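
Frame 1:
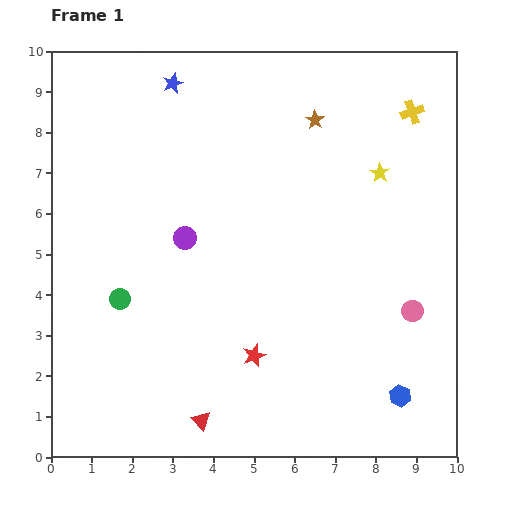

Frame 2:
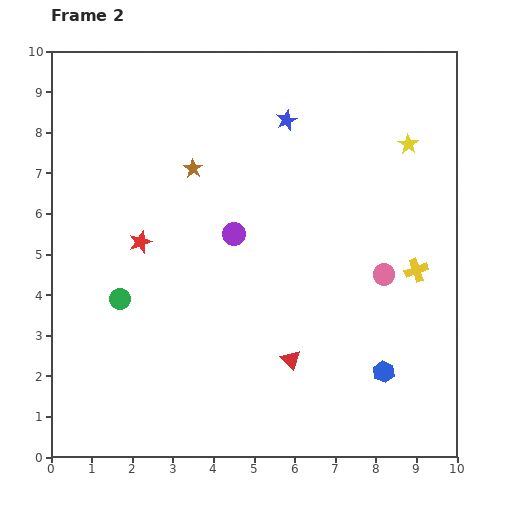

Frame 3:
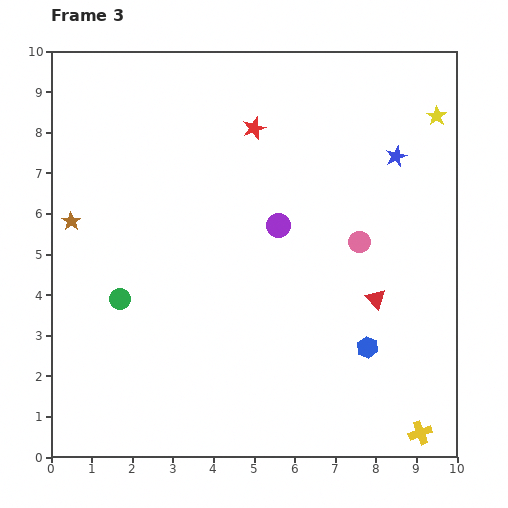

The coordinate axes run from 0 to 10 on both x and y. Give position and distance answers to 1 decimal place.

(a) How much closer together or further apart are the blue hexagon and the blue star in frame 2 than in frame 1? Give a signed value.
-2.9

Distance in frame 1: 9.5. Distance in frame 2: 6.6.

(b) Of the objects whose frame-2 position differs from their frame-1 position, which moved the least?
the blue hexagon

(moved 0.7)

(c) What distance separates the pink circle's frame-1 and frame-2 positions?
1.1

The pink circle moved from (8.9, 3.6) to (8.2, 4.5), a distance of √(0.7² + 0.9²) ≈ 1.1.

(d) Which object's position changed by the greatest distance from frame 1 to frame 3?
the yellow cross

(moved 7.9; next 6.5)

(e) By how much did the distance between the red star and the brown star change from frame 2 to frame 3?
+2.9

Distance in frame 2: 2.2. Distance in frame 3: 5.1.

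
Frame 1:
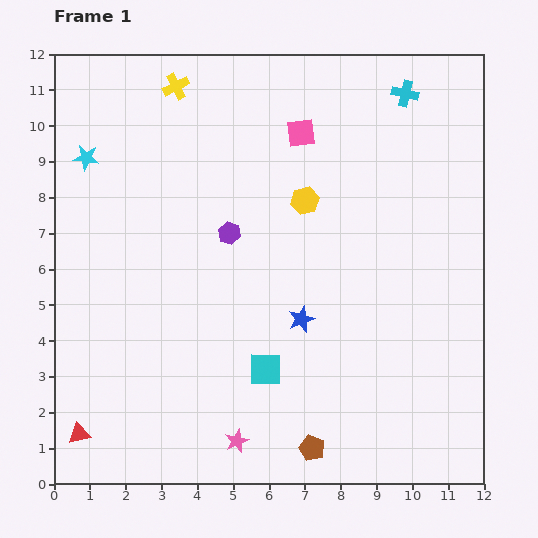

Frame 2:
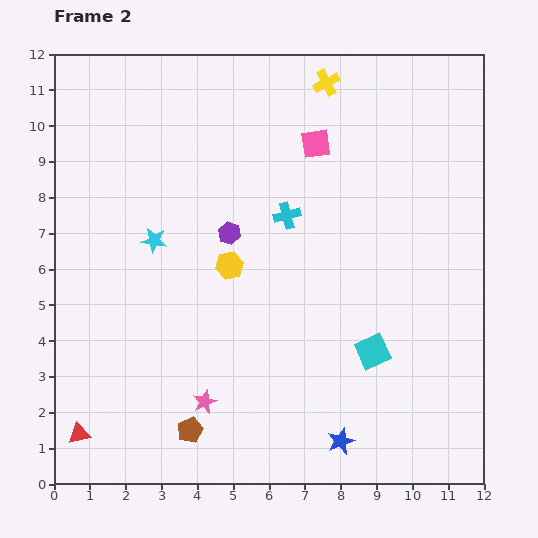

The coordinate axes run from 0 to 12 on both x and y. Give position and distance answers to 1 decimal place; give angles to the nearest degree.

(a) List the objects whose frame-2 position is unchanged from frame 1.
the purple hexagon, the red triangle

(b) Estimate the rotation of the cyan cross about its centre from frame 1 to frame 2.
28° counter-clockwise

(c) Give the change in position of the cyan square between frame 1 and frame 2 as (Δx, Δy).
(3.0, 0.5)

The cyan square was at (5.9, 3.2) in frame 1 and (8.9, 3.7) in frame 2.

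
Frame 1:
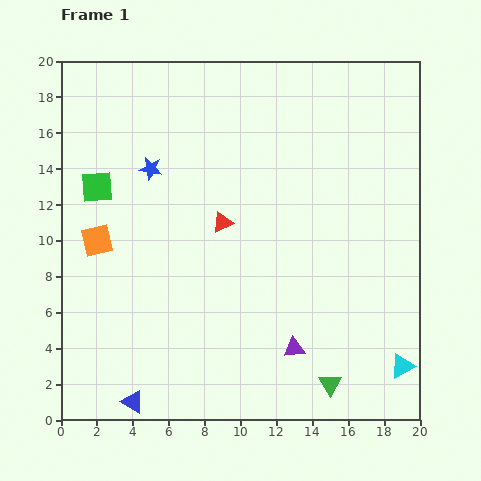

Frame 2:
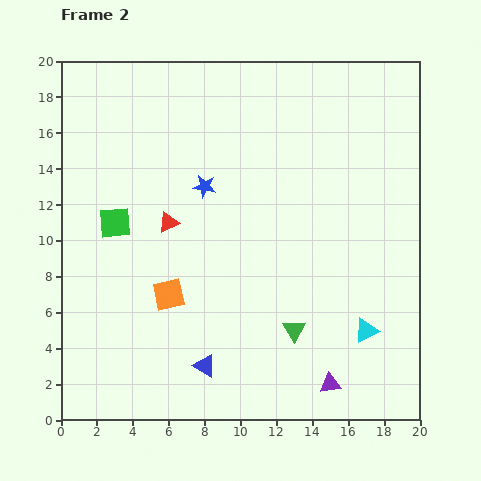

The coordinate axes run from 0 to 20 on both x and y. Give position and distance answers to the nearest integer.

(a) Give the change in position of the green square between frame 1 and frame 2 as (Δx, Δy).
(1, -2)

The green square was at (2, 13) in frame 1 and (3, 11) in frame 2.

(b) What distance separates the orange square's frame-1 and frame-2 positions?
5

The orange square moved from (2, 10) to (6, 7), a distance of √(4² + 3²) ≈ 5.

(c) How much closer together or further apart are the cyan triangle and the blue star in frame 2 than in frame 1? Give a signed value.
-6

Distance in frame 1: 18. Distance in frame 2: 12.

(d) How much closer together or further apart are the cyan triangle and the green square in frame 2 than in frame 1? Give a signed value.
-5

Distance in frame 1: 20. Distance in frame 2: 15.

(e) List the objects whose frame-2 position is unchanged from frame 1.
none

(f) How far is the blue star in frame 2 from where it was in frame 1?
3

The blue star moved from (5, 14) to (8, 13), a distance of √(3² + 1²) ≈ 3.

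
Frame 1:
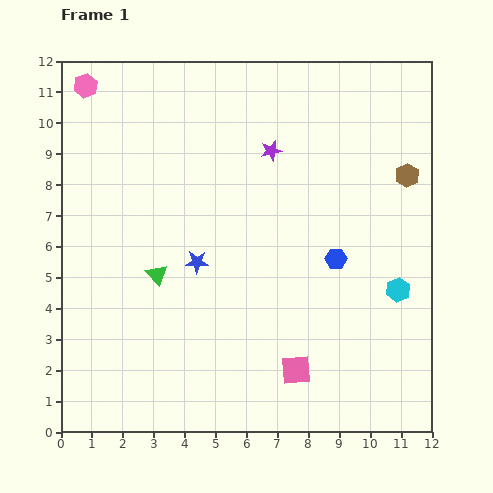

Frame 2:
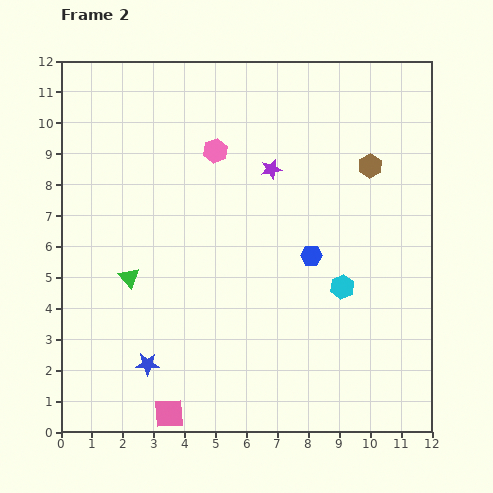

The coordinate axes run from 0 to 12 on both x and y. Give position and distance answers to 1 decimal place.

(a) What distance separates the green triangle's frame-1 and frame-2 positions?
0.9

The green triangle moved from (3.1, 5.1) to (2.2, 5.0), a distance of √(0.9² + 0.1²) ≈ 0.9.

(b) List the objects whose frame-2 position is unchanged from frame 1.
none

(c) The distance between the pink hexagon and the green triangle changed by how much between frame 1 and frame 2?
-1.5

Distance in frame 1: 6.5. Distance in frame 2: 5.0.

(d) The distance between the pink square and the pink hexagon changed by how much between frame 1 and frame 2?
-2.8

Distance in frame 1: 11.4. Distance in frame 2: 8.6.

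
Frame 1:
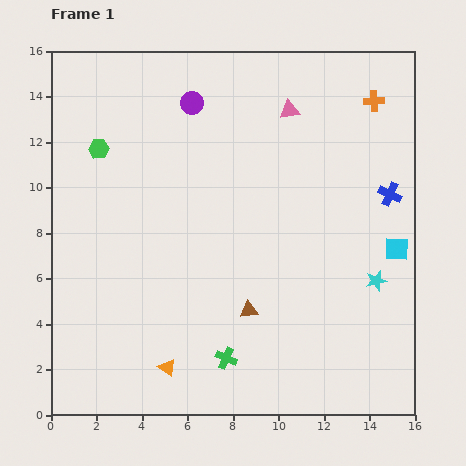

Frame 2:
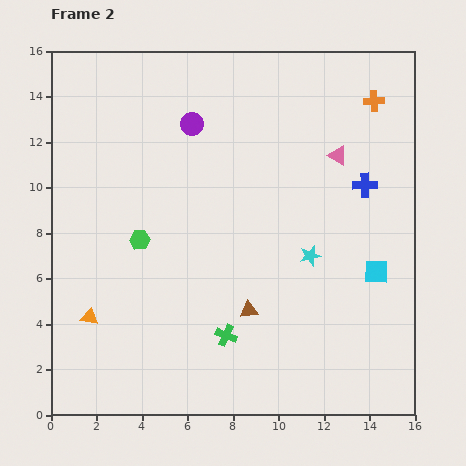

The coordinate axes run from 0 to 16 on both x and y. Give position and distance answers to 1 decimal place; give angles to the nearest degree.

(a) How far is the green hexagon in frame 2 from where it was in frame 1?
4.4

The green hexagon moved from (2.1, 11.7) to (3.9, 7.7), a distance of √(1.8² + 4.0²) ≈ 4.4.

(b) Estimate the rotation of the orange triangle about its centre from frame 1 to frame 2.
25° counter-clockwise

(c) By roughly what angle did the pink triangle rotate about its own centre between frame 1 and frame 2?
39° clockwise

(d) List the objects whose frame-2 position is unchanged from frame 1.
the orange cross, the brown triangle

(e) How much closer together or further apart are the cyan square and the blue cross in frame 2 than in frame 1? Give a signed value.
+1.4

Distance in frame 1: 2.4. Distance in frame 2: 3.8.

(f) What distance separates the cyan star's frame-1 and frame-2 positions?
3.1

The cyan star moved from (14.3, 5.9) to (11.4, 7.0), a distance of √(2.9² + 1.1²) ≈ 3.1.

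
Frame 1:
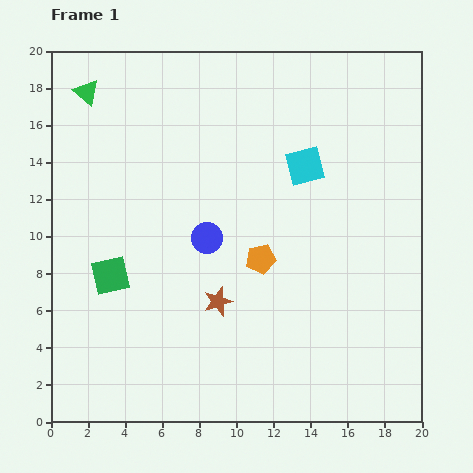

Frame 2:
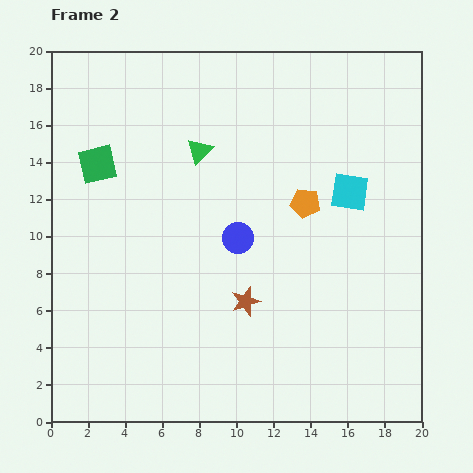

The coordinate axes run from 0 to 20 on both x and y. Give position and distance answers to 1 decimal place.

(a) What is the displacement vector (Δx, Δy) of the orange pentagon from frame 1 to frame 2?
(2.4, 3.0)

The orange pentagon was at (11.3, 8.8) in frame 1 and (13.7, 11.8) in frame 2.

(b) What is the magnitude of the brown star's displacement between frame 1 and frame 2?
1.5

The brown star moved from (9.0, 6.5) to (10.5, 6.5), a distance of √(1.5² + 0.0²) ≈ 1.5.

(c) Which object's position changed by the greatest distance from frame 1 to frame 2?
the green triangle

(moved 6.9; next 6.0)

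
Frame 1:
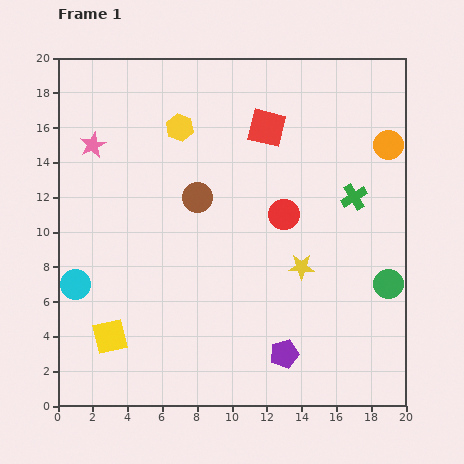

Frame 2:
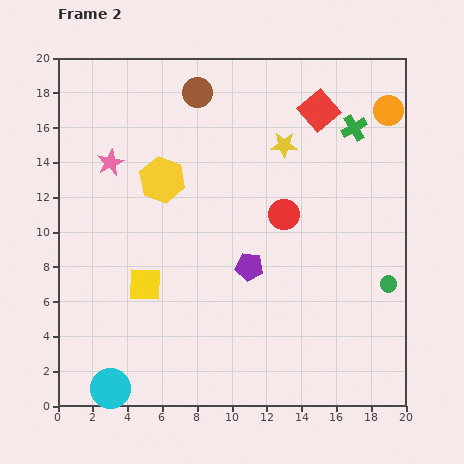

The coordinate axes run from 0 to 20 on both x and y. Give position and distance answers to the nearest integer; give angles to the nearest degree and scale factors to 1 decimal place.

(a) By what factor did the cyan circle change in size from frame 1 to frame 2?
1.3×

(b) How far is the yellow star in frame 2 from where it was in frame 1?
7

The yellow star moved from (14, 8) to (13, 15), a distance of √(1² + 7²) ≈ 7.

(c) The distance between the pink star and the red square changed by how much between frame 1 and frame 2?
+2

Distance in frame 1: 10. Distance in frame 2: 12.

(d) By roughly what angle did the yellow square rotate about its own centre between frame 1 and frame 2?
15° clockwise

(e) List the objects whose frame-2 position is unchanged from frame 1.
the red circle, the green circle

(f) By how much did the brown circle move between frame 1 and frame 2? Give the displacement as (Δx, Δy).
(0, 6)

The brown circle was at (8, 12) in frame 1 and (8, 18) in frame 2.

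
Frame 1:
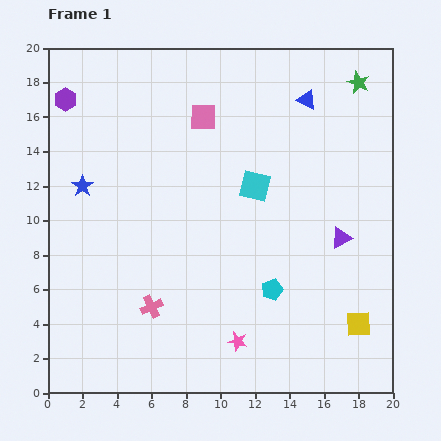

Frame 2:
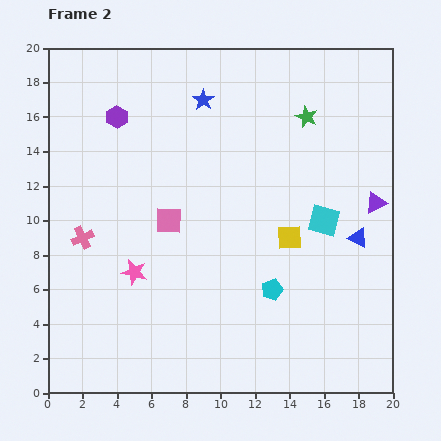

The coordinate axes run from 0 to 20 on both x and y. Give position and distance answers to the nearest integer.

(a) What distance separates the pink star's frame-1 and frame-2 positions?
7

The pink star moved from (11, 3) to (5, 7), a distance of √(6² + 4²) ≈ 7.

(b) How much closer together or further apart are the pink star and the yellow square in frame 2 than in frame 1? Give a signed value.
+2

Distance in frame 1: 7. Distance in frame 2: 9.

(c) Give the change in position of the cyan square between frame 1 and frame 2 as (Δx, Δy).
(4, -2)

The cyan square was at (12, 12) in frame 1 and (16, 10) in frame 2.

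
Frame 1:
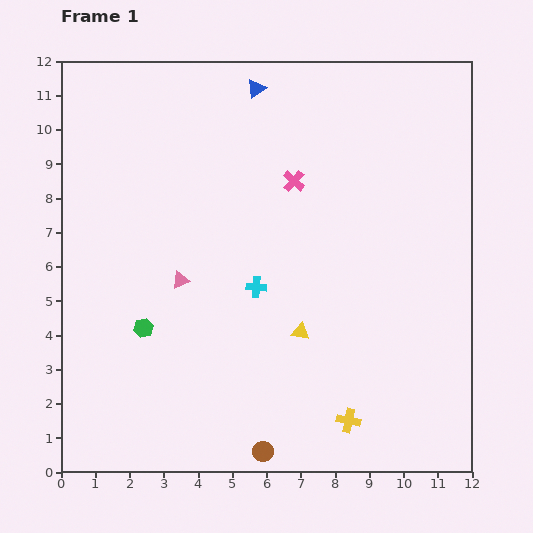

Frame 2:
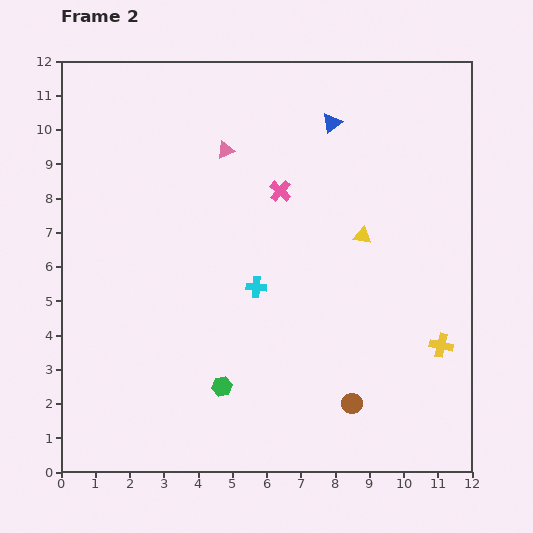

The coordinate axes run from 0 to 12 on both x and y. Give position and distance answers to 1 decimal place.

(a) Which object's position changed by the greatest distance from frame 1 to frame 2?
the pink triangle

(moved 4.0; next 3.5)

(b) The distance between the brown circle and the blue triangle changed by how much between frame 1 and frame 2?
-2.4

Distance in frame 1: 10.6. Distance in frame 2: 8.2.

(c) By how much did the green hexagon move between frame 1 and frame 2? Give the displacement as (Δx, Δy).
(2.3, -1.7)

The green hexagon was at (2.4, 4.2) in frame 1 and (4.7, 2.5) in frame 2.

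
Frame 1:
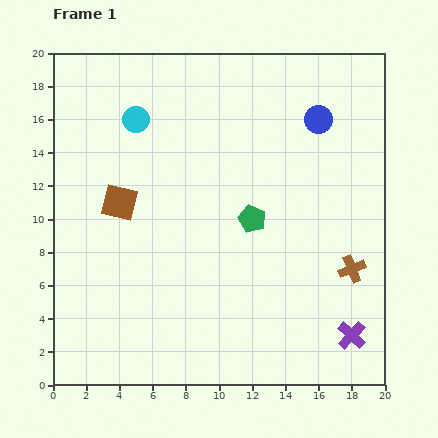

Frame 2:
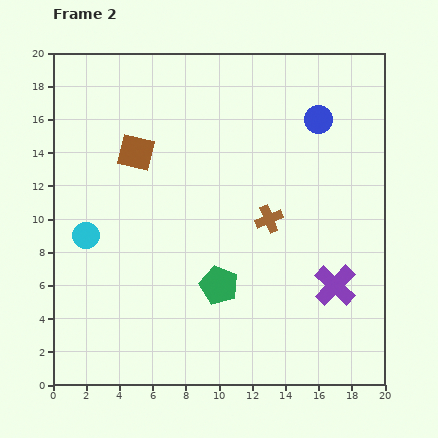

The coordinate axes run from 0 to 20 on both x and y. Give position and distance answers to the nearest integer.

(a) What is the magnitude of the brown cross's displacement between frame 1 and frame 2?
6

The brown cross moved from (18, 7) to (13, 10), a distance of √(5² + 3²) ≈ 6.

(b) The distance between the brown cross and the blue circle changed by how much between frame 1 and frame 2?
-2

Distance in frame 1: 9. Distance in frame 2: 7.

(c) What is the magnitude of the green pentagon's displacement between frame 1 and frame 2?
4

The green pentagon moved from (12, 10) to (10, 6), a distance of √(2² + 4²) ≈ 4.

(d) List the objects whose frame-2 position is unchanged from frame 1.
the blue circle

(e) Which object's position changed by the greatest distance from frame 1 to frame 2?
the cyan circle

(moved 8; next 6)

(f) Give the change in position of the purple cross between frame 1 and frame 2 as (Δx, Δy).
(-1, 3)

The purple cross was at (18, 3) in frame 1 and (17, 6) in frame 2.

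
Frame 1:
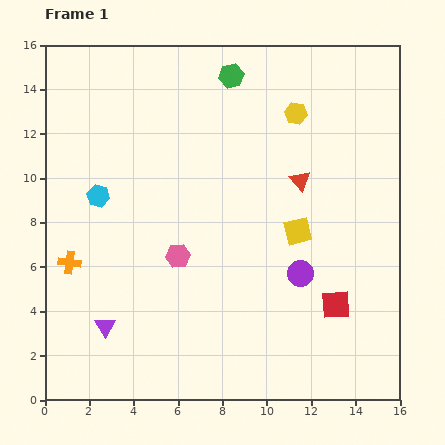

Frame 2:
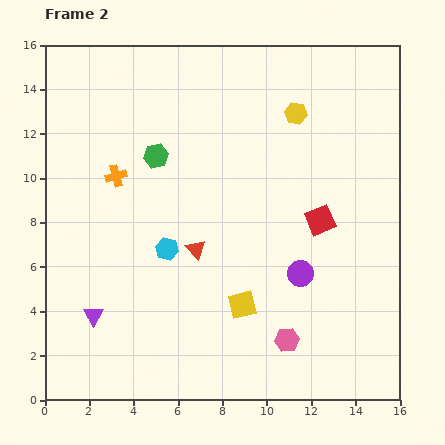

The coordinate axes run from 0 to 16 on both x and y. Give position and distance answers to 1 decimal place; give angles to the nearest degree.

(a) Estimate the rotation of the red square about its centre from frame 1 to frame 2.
20° counter-clockwise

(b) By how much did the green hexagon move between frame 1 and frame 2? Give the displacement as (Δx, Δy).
(-3.4, -3.6)

The green hexagon was at (8.4, 14.6) in frame 1 and (5.0, 11.0) in frame 2.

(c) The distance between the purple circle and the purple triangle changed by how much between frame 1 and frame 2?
+0.4

Distance in frame 1: 9.1. Distance in frame 2: 9.5.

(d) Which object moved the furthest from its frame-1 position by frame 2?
the pink hexagon

(moved 6.2; next 5.6)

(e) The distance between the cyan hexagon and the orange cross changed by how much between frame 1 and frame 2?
+0.7

Distance in frame 1: 3.3. Distance in frame 2: 4.0.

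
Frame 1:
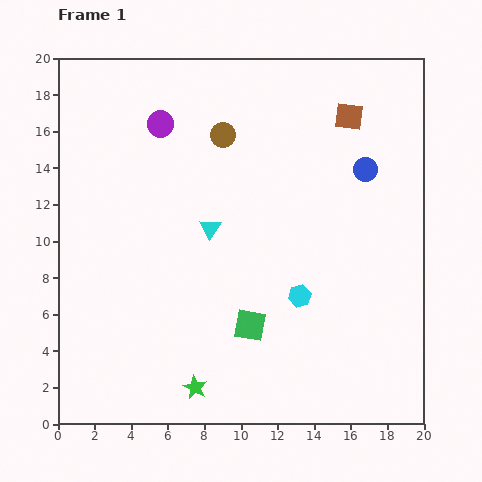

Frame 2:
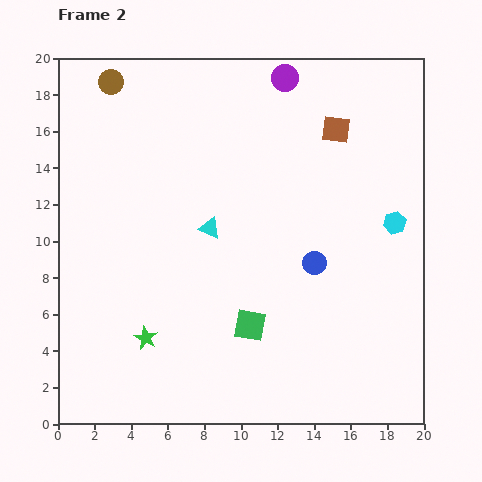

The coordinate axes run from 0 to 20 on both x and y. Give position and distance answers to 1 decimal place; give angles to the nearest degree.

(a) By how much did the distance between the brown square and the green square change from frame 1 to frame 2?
-0.9

Distance in frame 1: 12.6. Distance in frame 2: 11.7.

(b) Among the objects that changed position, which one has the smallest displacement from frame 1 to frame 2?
the brown square

(moved 1.0)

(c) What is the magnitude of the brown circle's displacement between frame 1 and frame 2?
6.8

The brown circle moved from (9.0, 15.8) to (2.9, 18.7), a distance of √(6.1² + 2.9²) ≈ 6.8.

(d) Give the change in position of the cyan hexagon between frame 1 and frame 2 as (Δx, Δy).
(5.2, 4.0)

The cyan hexagon was at (13.2, 7.0) in frame 1 and (18.4, 11.0) in frame 2.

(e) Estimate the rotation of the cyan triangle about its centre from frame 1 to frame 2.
41° counter-clockwise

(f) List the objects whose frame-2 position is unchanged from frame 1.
the cyan triangle, the green square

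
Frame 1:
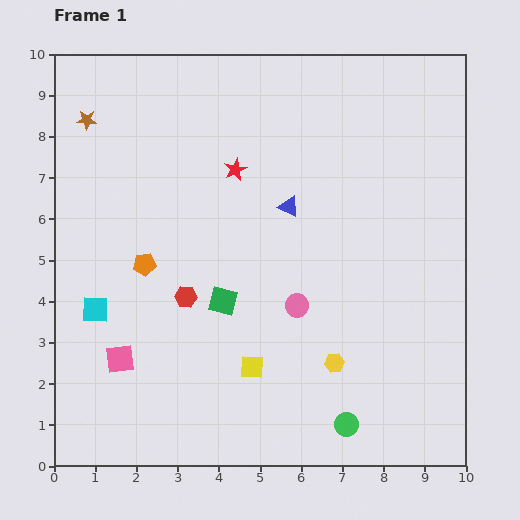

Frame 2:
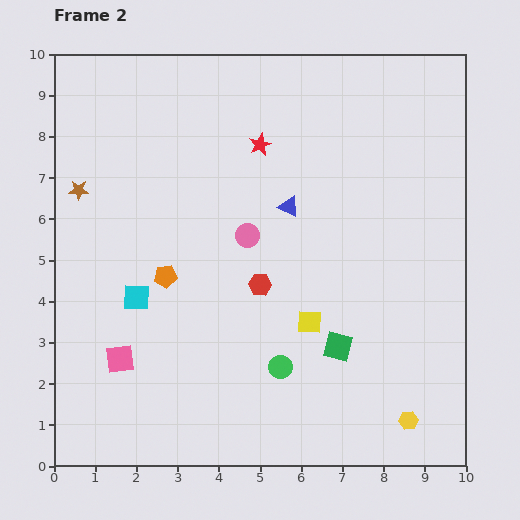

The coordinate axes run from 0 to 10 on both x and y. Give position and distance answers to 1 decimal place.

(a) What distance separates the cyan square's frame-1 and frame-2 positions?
1.0

The cyan square moved from (1.0, 3.8) to (2.0, 4.1), a distance of √(1.0² + 0.3²) ≈ 1.0.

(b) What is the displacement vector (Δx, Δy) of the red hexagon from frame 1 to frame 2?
(1.8, 0.3)

The red hexagon was at (3.2, 4.1) in frame 1 and (5.0, 4.4) in frame 2.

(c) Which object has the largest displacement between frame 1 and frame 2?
the green square

(moved 3.0; next 2.3)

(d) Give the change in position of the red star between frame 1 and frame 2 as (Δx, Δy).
(0.6, 0.6)

The red star was at (4.4, 7.2) in frame 1 and (5.0, 7.8) in frame 2.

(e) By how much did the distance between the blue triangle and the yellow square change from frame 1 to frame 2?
-1.2

Distance in frame 1: 4.0. Distance in frame 2: 2.8.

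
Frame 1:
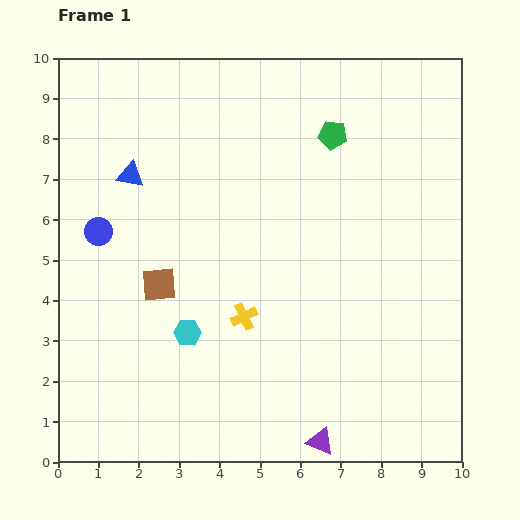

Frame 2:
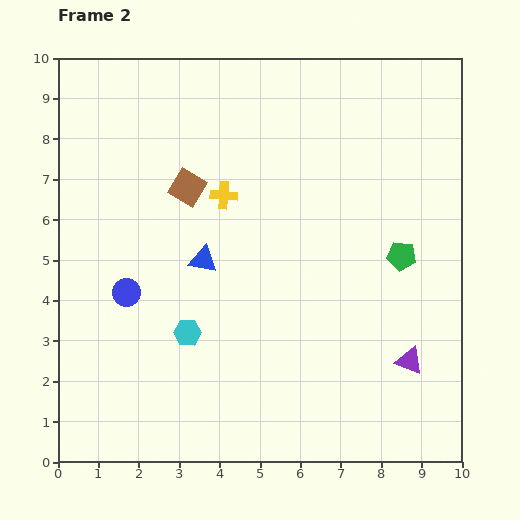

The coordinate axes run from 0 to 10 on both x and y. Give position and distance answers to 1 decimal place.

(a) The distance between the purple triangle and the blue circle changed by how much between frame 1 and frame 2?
-0.4

Distance in frame 1: 7.6. Distance in frame 2: 7.2.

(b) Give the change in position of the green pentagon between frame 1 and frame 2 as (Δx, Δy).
(1.7, -3.0)

The green pentagon was at (6.8, 8.1) in frame 1 and (8.5, 5.1) in frame 2.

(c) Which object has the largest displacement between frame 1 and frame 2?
the green pentagon

(moved 3.4; next 3.0)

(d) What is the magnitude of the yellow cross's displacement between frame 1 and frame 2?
3.0

The yellow cross moved from (4.6, 3.6) to (4.1, 6.6), a distance of √(0.5² + 3.0²) ≈ 3.0.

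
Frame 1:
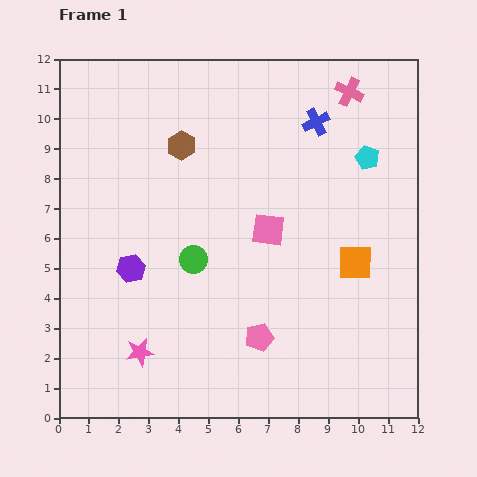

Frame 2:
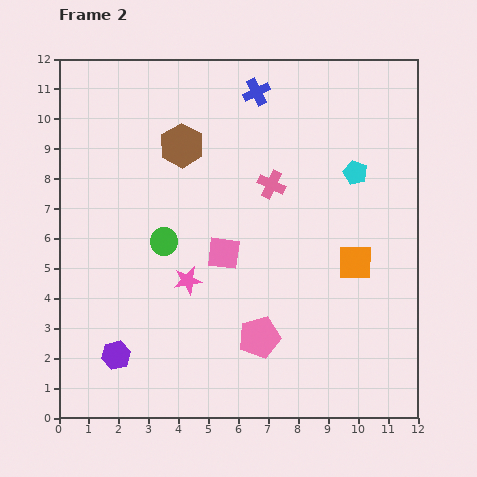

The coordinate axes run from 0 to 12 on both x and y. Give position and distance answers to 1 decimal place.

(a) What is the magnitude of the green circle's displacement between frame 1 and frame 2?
1.2

The green circle moved from (4.5, 5.3) to (3.5, 5.9), a distance of √(1.0² + 0.6²) ≈ 1.2.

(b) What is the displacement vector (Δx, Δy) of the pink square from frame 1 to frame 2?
(-1.5, -0.8)

The pink square was at (7.0, 6.3) in frame 1 and (5.5, 5.5) in frame 2.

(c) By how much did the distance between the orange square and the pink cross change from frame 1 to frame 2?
-1.9

Distance in frame 1: 5.7. Distance in frame 2: 3.8.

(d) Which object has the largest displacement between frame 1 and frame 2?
the pink cross

(moved 4.0; next 2.9)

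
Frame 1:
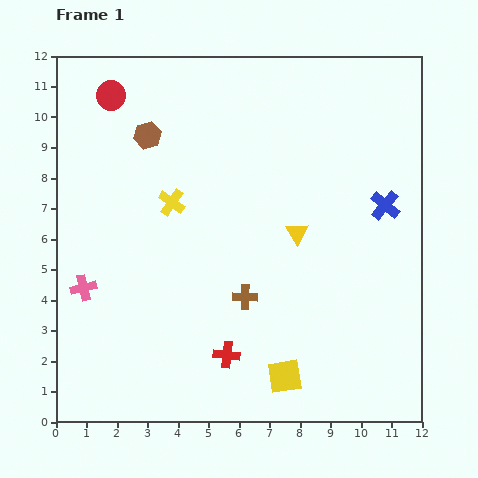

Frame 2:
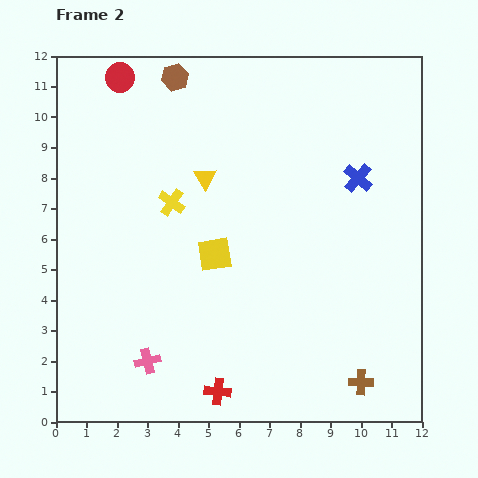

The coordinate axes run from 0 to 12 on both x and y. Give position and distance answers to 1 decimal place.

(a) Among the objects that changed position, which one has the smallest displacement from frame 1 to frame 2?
the red circle

(moved 0.7)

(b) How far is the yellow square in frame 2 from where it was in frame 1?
4.6

The yellow square moved from (7.5, 1.5) to (5.2, 5.5), a distance of √(2.3² + 4.0²) ≈ 4.6.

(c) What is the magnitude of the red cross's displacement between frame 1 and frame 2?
1.2

The red cross moved from (5.6, 2.2) to (5.3, 1.0), a distance of √(0.3² + 1.2²) ≈ 1.2.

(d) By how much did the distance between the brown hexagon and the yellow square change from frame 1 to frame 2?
-3.2

Distance in frame 1: 9.1. Distance in frame 2: 5.9.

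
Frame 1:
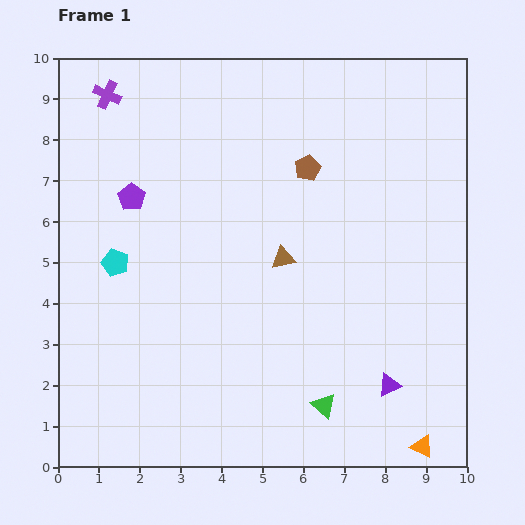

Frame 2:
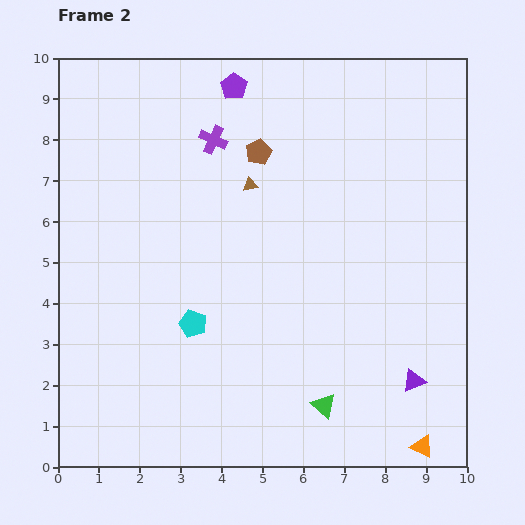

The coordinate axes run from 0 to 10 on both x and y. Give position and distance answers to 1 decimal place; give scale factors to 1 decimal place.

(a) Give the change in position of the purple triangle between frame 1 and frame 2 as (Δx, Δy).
(0.6, 0.1)

The purple triangle was at (8.1, 2.0) in frame 1 and (8.7, 2.1) in frame 2.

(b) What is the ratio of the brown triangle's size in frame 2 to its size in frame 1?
0.6×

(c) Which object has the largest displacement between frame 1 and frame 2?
the purple pentagon

(moved 3.7; next 2.8)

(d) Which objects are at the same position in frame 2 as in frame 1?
the green triangle, the orange triangle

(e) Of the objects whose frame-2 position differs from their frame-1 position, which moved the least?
the purple triangle

(moved 0.6)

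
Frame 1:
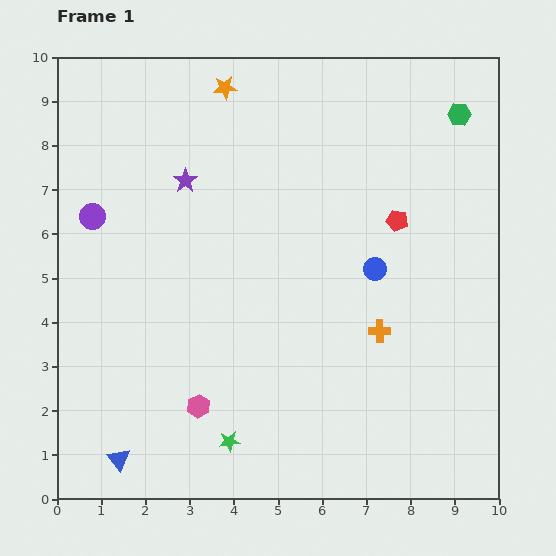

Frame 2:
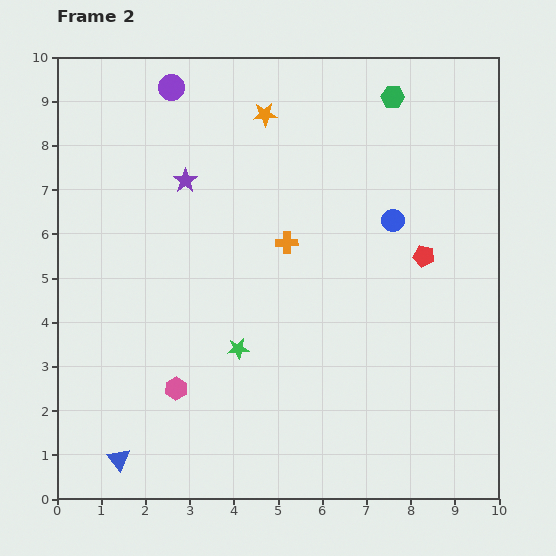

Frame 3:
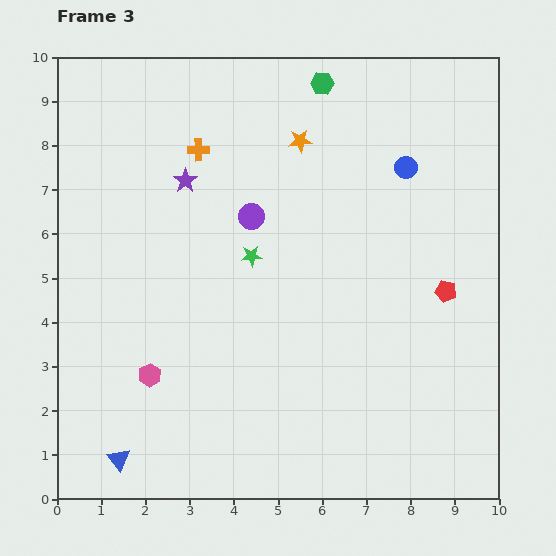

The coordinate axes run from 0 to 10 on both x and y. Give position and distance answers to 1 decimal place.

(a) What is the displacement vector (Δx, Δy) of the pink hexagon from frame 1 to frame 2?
(-0.5, 0.4)

The pink hexagon was at (3.2, 2.1) in frame 1 and (2.7, 2.5) in frame 2.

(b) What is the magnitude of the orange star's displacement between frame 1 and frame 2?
1.1

The orange star moved from (3.8, 9.3) to (4.7, 8.7), a distance of √(0.9² + 0.6²) ≈ 1.1.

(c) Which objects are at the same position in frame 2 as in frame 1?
the blue triangle, the purple star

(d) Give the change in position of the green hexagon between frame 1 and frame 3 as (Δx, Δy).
(-3.1, 0.7)

The green hexagon was at (9.1, 8.7) in frame 1 and (6.0, 9.4) in frame 3.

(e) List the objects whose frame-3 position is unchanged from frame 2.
the blue triangle, the purple star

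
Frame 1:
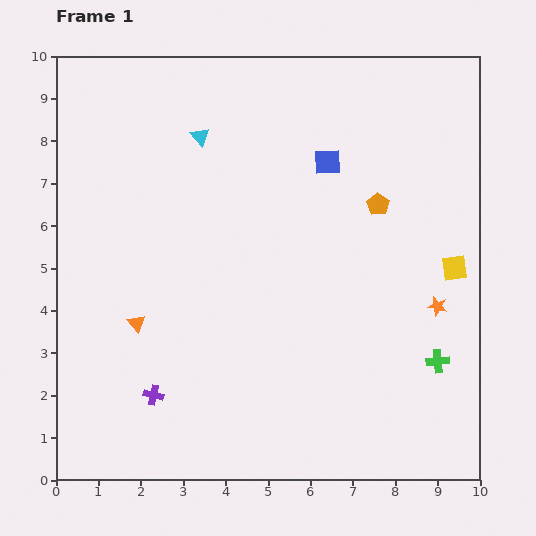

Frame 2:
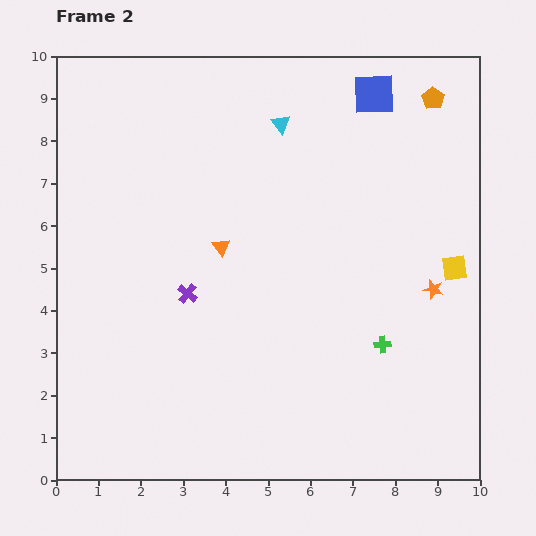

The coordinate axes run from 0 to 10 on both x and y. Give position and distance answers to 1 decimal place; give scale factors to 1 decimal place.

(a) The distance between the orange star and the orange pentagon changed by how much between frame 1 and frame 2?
+1.7

Distance in frame 1: 2.8. Distance in frame 2: 4.5.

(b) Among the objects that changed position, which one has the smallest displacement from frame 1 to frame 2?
the orange star

(moved 0.4)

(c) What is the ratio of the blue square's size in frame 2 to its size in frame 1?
1.6×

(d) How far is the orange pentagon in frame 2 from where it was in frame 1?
2.8

The orange pentagon moved from (7.6, 6.5) to (8.9, 9.0), a distance of √(1.3² + 2.5²) ≈ 2.8.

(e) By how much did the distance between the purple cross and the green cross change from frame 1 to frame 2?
-1.9

Distance in frame 1: 6.7. Distance in frame 2: 4.8.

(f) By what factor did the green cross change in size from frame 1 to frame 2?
0.7×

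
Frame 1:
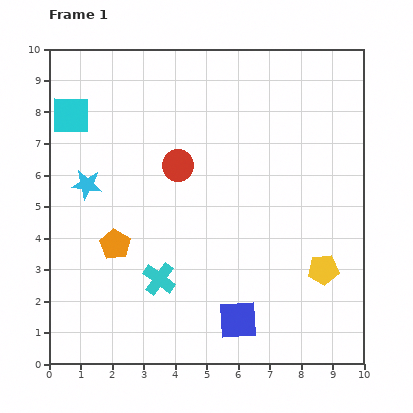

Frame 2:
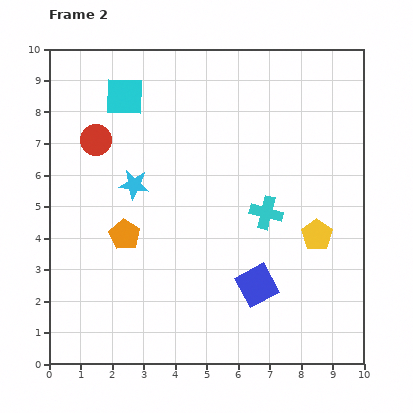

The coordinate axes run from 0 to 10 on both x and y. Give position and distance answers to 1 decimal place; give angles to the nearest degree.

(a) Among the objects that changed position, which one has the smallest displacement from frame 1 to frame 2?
the orange pentagon

(moved 0.4)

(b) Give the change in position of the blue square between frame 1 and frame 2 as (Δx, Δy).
(0.6, 1.1)

The blue square was at (6.0, 1.4) in frame 1 and (6.6, 2.5) in frame 2.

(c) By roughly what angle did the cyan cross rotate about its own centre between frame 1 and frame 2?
22° counter-clockwise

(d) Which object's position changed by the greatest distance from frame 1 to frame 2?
the cyan cross

(moved 4.0; next 2.7)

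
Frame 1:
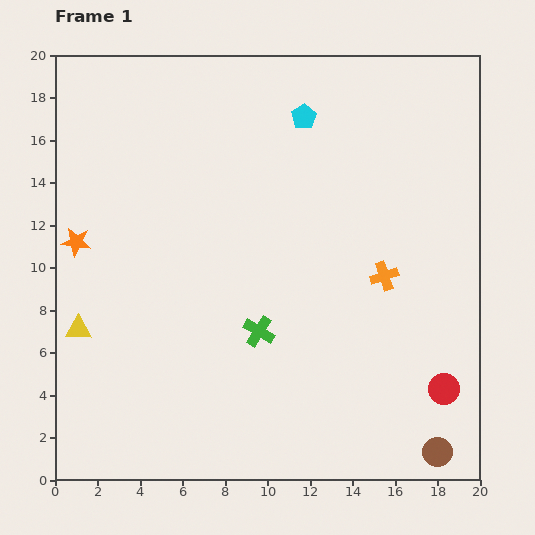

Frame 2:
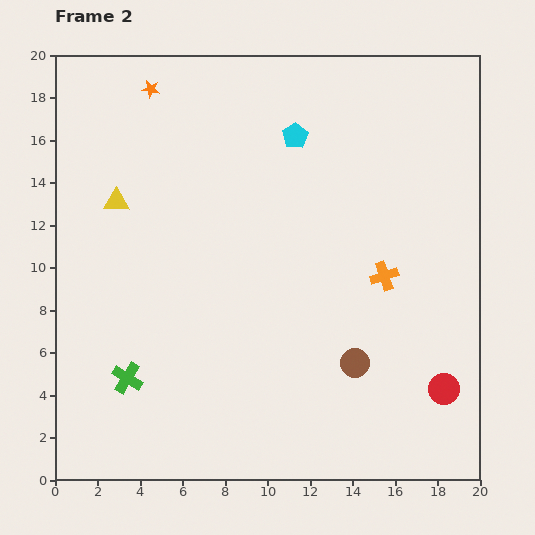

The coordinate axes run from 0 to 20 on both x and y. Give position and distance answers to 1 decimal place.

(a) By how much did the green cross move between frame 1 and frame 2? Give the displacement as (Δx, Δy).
(-6.2, -2.2)

The green cross was at (9.6, 7.0) in frame 1 and (3.4, 4.8) in frame 2.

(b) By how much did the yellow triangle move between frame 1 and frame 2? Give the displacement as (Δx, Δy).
(1.8, 6.0)

The yellow triangle was at (1.1, 7.1) in frame 1 and (2.9, 13.1) in frame 2.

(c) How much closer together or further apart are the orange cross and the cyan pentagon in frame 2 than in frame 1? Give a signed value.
-0.6

Distance in frame 1: 8.4. Distance in frame 2: 7.8.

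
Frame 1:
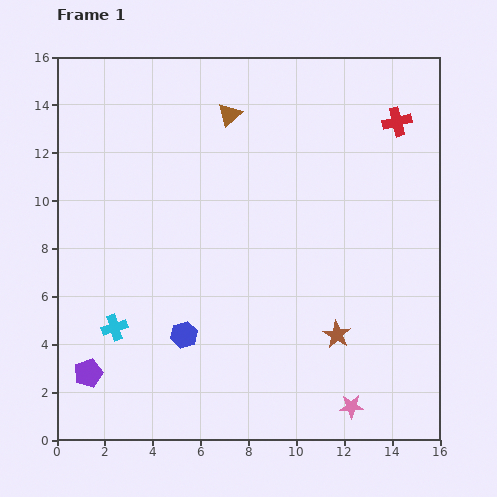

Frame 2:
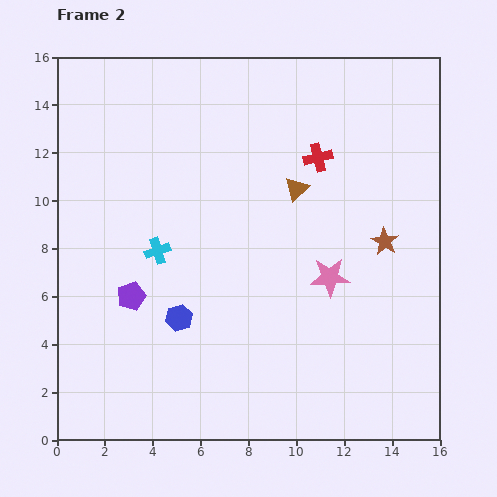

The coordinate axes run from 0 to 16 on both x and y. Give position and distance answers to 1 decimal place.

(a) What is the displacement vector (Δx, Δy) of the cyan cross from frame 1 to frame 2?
(1.8, 3.2)

The cyan cross was at (2.4, 4.7) in frame 1 and (4.2, 7.9) in frame 2.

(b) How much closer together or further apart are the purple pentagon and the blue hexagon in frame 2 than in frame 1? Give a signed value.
-2.1

Distance in frame 1: 4.3. Distance in frame 2: 2.2.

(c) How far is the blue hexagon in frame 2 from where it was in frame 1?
0.7

The blue hexagon moved from (5.3, 4.4) to (5.1, 5.1), a distance of √(0.2² + 0.7²) ≈ 0.7.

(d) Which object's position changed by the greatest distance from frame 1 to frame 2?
the pink star

(moved 5.5; next 4.4)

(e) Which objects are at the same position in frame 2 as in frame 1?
none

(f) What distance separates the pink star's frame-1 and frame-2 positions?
5.5

The pink star moved from (12.3, 1.4) to (11.4, 6.8), a distance of √(0.9² + 5.4²) ≈ 5.5.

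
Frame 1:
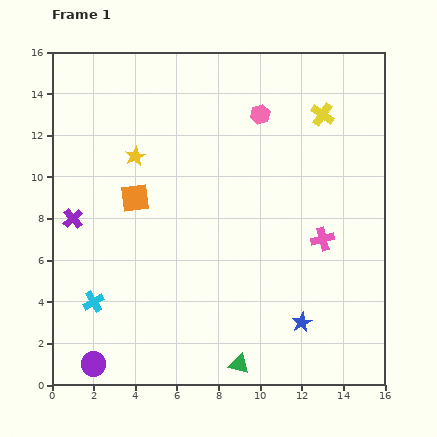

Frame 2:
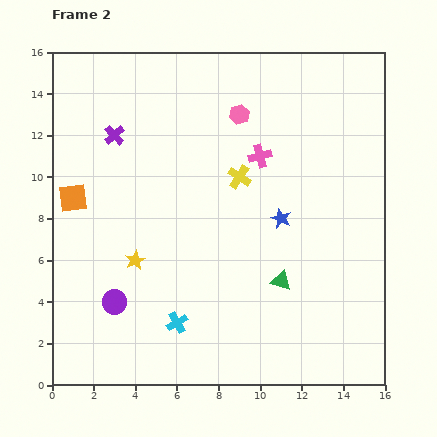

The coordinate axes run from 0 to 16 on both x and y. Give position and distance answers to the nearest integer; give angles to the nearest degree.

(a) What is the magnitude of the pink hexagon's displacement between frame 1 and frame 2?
1

The pink hexagon moved from (10, 13) to (9, 13), a distance of √(1² + 0²) ≈ 1.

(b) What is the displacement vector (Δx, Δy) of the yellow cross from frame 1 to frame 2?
(-4, -3)

The yellow cross was at (13, 13) in frame 1 and (9, 10) in frame 2.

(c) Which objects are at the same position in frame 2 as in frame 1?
none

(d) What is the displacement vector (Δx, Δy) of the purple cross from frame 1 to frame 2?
(2, 4)

The purple cross was at (1, 8) in frame 1 and (3, 12) in frame 2.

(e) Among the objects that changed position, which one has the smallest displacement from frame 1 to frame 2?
the pink hexagon

(moved 1)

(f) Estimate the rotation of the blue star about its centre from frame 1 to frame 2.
20° counter-clockwise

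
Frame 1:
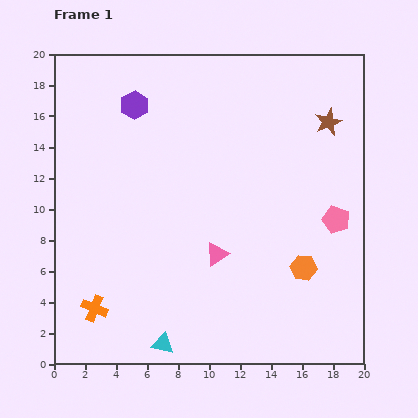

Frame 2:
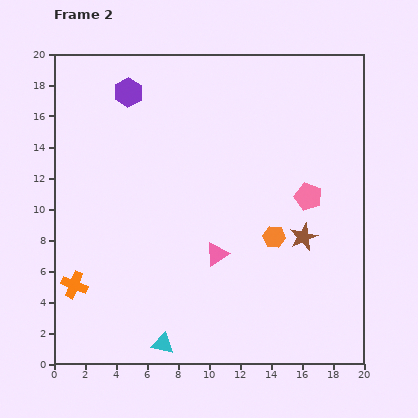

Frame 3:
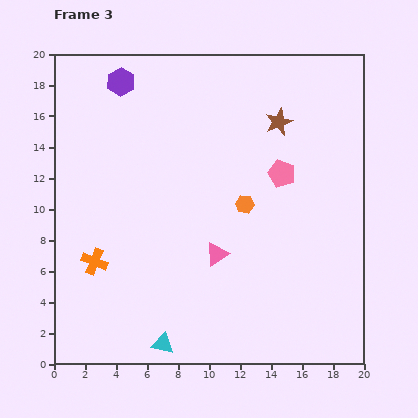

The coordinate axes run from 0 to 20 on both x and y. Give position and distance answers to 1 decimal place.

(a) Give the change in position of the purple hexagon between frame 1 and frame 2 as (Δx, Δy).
(-0.4, 0.8)

The purple hexagon was at (5.2, 16.7) in frame 1 and (4.8, 17.5) in frame 2.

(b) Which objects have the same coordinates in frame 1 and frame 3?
the pink triangle, the cyan triangle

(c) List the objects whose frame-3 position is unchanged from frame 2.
the pink triangle, the cyan triangle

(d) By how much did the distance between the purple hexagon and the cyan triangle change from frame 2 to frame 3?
+0.8

Distance in frame 2: 16.3. Distance in frame 3: 17.1.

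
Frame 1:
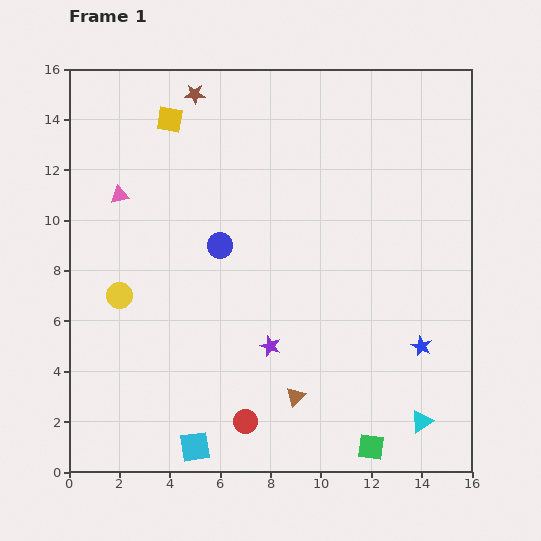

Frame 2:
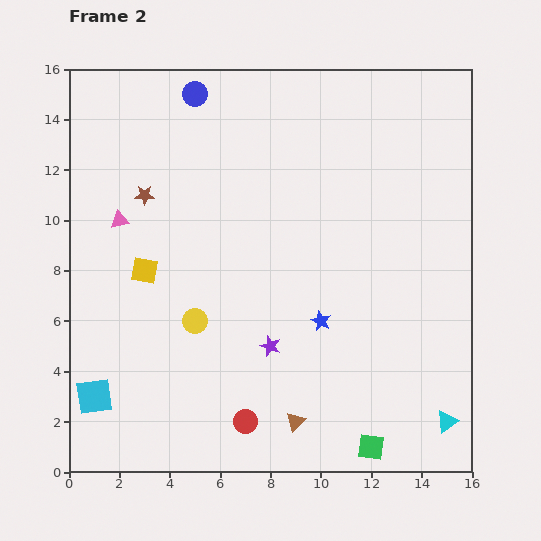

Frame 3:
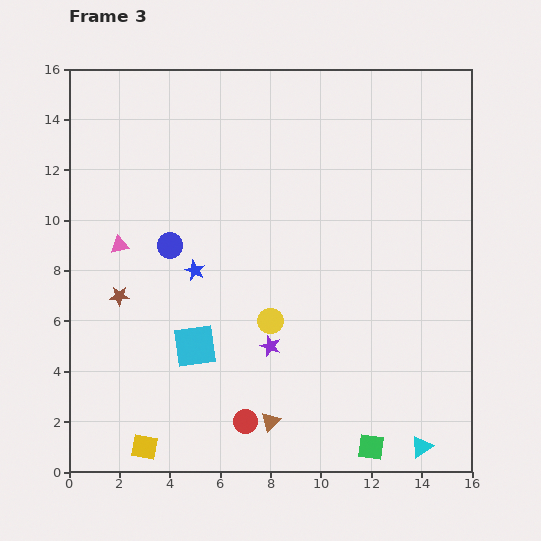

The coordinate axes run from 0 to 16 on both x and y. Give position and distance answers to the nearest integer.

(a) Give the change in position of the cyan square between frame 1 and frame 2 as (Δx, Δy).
(-4, 2)

The cyan square was at (5, 1) in frame 1 and (1, 3) in frame 2.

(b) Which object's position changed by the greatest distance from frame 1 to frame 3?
the yellow square

(moved 13; next 9)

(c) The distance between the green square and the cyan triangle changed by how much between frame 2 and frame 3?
-1

Distance in frame 2: 3. Distance in frame 3: 2.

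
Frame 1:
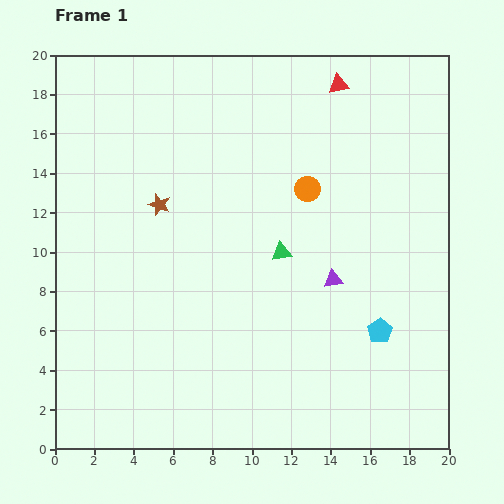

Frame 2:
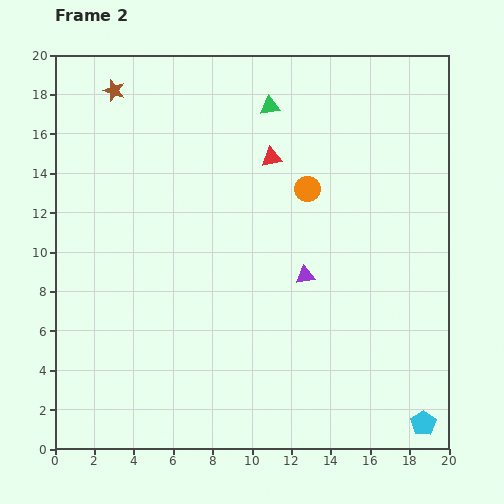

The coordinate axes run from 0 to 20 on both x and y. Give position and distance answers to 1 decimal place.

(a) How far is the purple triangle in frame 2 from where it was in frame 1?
1.4

The purple triangle moved from (14.1, 8.6) to (12.7, 8.8), a distance of √(1.4² + 0.2²) ≈ 1.4.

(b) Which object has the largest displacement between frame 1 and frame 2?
the green triangle

(moved 7.4; next 6.2)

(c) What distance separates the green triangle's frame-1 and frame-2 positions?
7.4

The green triangle moved from (11.5, 10.0) to (10.9, 17.4), a distance of √(0.6² + 7.4²) ≈ 7.4.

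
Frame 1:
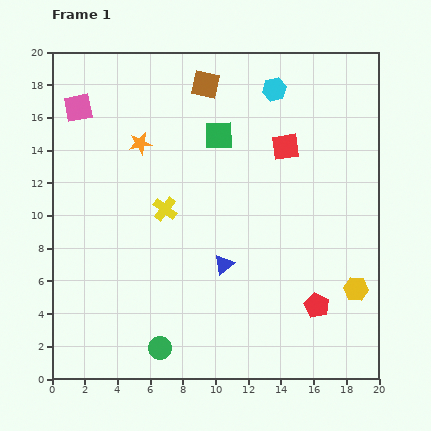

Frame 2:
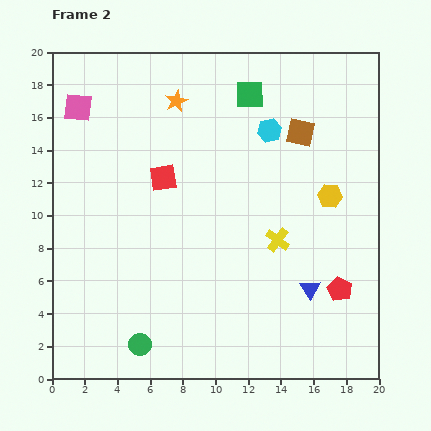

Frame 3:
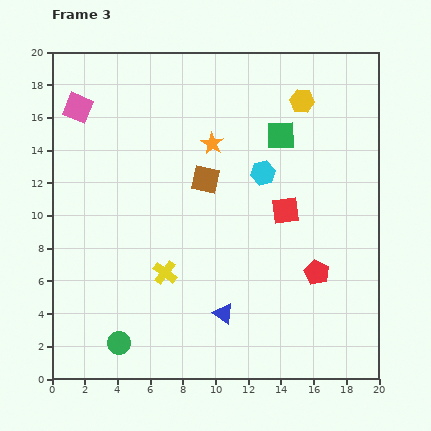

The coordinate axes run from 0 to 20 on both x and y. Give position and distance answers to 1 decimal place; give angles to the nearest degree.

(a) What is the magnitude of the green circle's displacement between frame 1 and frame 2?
1.2

The green circle moved from (6.6, 1.9) to (5.4, 2.1), a distance of √(1.2² + 0.2²) ≈ 1.2.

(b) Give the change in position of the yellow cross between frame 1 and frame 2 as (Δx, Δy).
(6.9, -1.9)

The yellow cross was at (6.9, 10.4) in frame 1 and (13.8, 8.5) in frame 2.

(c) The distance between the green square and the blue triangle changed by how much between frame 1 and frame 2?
+4.6

Distance in frame 1: 7.9. Distance in frame 2: 12.5.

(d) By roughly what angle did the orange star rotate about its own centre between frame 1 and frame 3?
30° counter-clockwise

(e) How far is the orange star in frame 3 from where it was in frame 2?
3.4

The orange star moved from (7.6, 17.0) to (9.8, 14.4), a distance of √(2.2² + 2.6²) ≈ 3.4.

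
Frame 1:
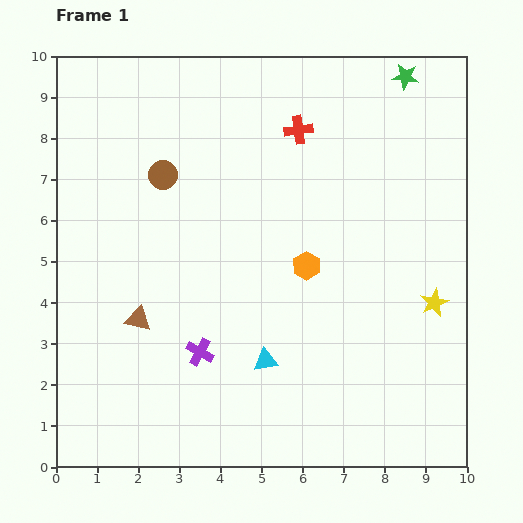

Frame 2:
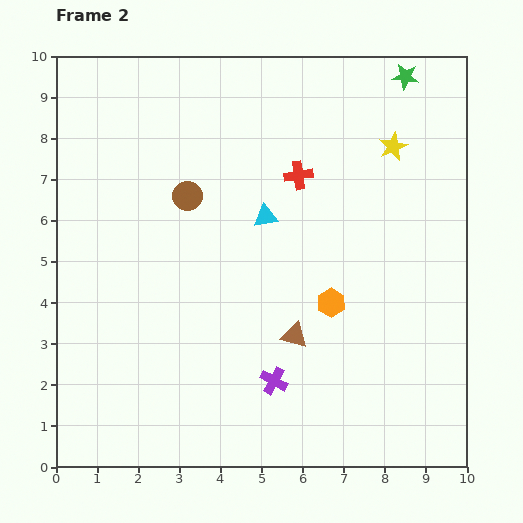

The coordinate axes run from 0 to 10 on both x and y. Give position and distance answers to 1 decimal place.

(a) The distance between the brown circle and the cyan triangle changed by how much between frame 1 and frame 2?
-3.1

Distance in frame 1: 5.1. Distance in frame 2: 2.0.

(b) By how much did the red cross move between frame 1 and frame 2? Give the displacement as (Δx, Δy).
(0.0, -1.1)

The red cross was at (5.9, 8.2) in frame 1 and (5.9, 7.1) in frame 2.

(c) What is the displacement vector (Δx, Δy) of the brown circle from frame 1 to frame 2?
(0.6, -0.5)

The brown circle was at (2.6, 7.1) in frame 1 and (3.2, 6.6) in frame 2.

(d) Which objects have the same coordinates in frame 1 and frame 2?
the green star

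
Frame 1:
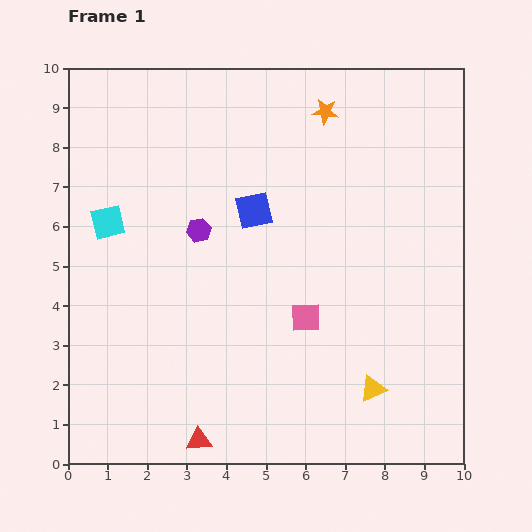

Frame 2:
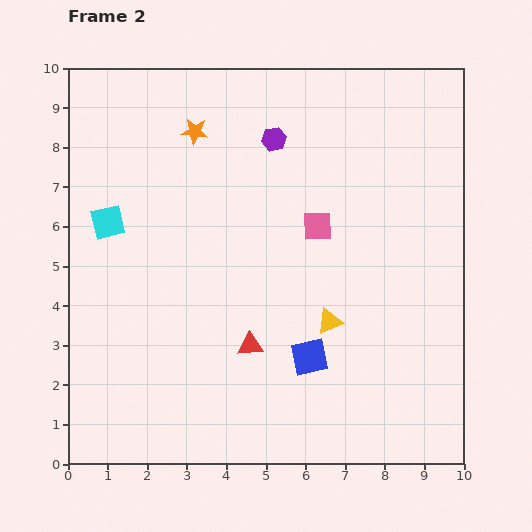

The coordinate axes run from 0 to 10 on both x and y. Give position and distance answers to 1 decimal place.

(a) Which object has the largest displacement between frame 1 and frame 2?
the blue square

(moved 4.0; next 3.3)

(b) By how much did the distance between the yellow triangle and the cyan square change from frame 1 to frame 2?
-1.8

Distance in frame 1: 7.9. Distance in frame 2: 6.1.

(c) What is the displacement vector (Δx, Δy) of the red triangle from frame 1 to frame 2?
(1.3, 2.4)

The red triangle was at (3.3, 0.6) in frame 1 and (4.6, 3.0) in frame 2.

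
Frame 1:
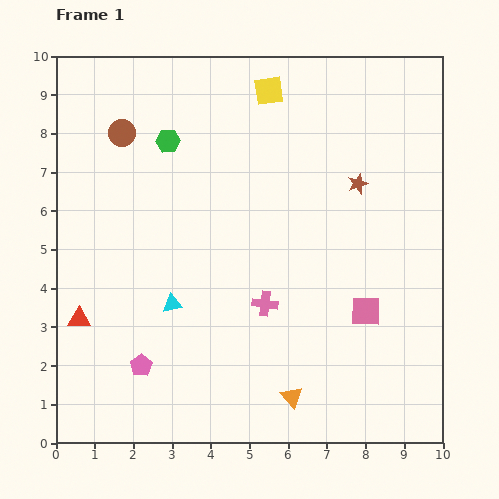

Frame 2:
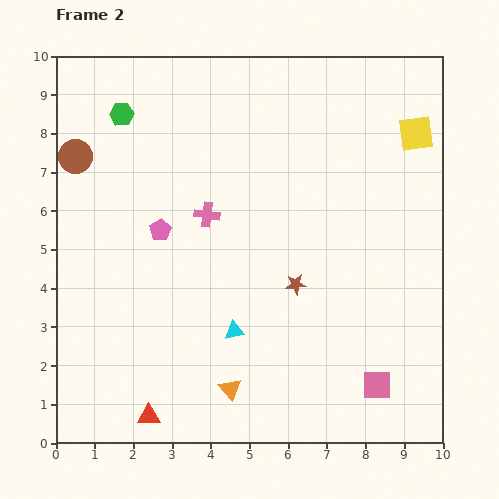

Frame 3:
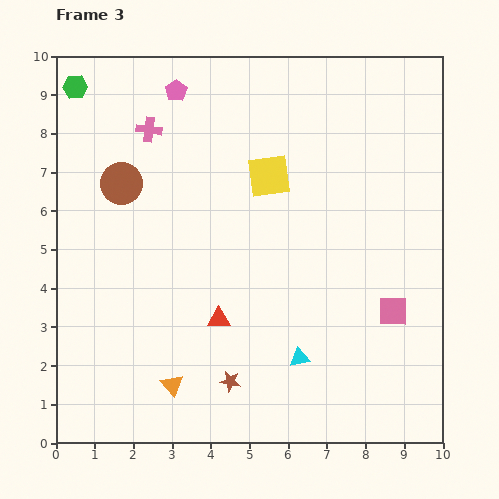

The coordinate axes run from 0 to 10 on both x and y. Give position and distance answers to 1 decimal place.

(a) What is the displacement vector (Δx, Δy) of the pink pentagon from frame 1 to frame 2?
(0.5, 3.5)

The pink pentagon was at (2.2, 2.0) in frame 1 and (2.7, 5.5) in frame 2.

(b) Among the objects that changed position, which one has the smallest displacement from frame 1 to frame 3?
the pink square

(moved 0.7)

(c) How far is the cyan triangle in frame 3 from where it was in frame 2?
1.8

The cyan triangle moved from (4.6, 2.9) to (6.3, 2.2), a distance of √(1.7² + 0.7²) ≈ 1.8.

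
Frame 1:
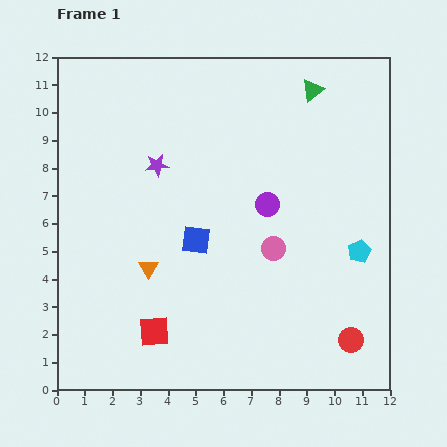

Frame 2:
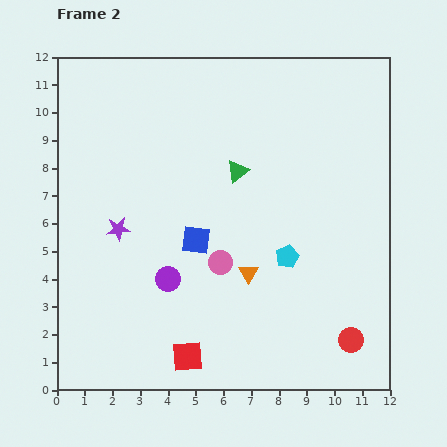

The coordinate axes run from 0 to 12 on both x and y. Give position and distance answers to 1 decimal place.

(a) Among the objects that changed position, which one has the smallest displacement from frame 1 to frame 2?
the red square

(moved 1.5)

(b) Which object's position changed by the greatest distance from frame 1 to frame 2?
the purple circle

(moved 4.5; next 4.0)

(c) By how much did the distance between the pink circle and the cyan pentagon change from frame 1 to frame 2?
-0.7

Distance in frame 1: 3.1. Distance in frame 2: 2.4.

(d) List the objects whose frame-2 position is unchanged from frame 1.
the blue square, the red circle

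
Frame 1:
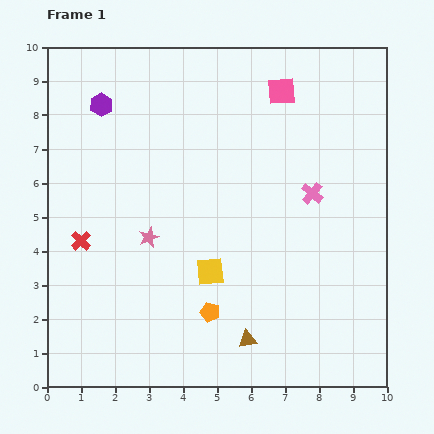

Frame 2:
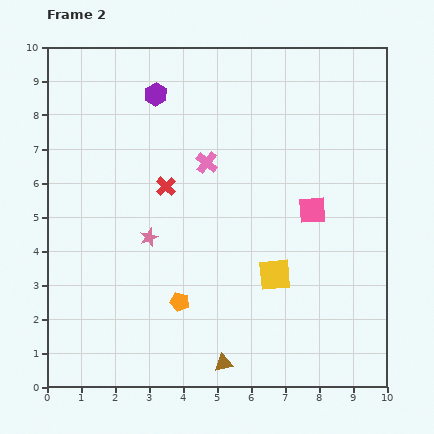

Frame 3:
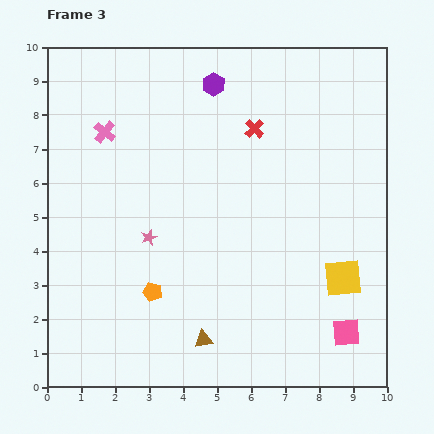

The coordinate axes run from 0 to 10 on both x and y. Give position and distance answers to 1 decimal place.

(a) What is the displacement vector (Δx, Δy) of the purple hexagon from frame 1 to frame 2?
(1.6, 0.3)

The purple hexagon was at (1.6, 8.3) in frame 1 and (3.2, 8.6) in frame 2.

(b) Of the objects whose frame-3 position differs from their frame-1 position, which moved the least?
the brown triangle

(moved 1.3)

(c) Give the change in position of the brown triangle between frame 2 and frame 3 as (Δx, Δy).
(-0.6, 0.7)

The brown triangle was at (5.2, 0.7) in frame 2 and (4.6, 1.4) in frame 3.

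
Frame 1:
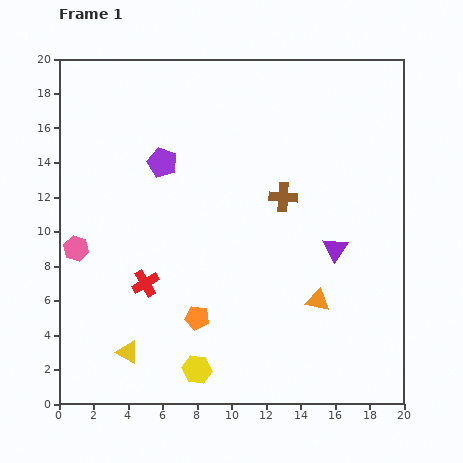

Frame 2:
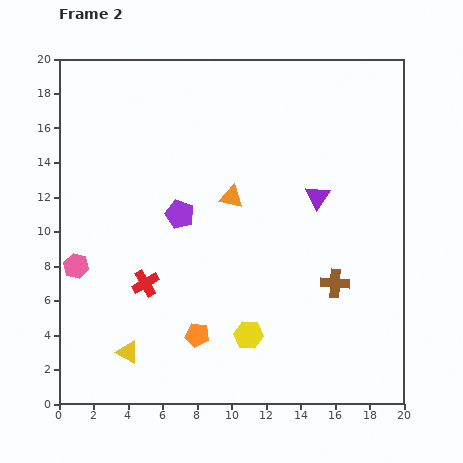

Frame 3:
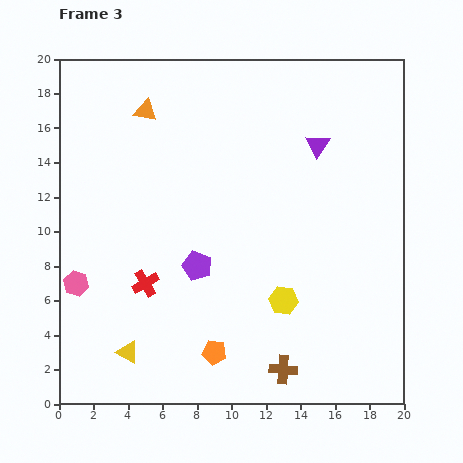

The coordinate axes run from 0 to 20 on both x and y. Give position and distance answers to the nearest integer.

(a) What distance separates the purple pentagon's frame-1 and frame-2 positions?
3

The purple pentagon moved from (6, 14) to (7, 11), a distance of √(1² + 3²) ≈ 3.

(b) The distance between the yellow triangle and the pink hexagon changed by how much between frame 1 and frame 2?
-1

Distance in frame 1: 7. Distance in frame 2: 6.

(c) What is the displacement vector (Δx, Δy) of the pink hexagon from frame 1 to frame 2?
(0, -1)

The pink hexagon was at (1, 9) in frame 1 and (1, 8) in frame 2.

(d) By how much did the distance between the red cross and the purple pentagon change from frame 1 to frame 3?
-4

Distance in frame 1: 7. Distance in frame 3: 3.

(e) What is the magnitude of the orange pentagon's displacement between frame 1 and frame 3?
2

The orange pentagon moved from (8, 5) to (9, 3), a distance of √(1² + 2²) ≈ 2.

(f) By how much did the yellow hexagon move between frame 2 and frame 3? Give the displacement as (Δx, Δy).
(2, 2)

The yellow hexagon was at (11, 4) in frame 2 and (13, 6) in frame 3.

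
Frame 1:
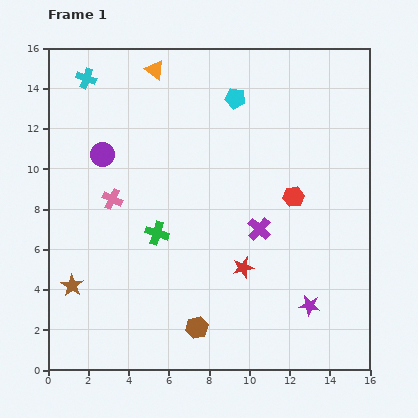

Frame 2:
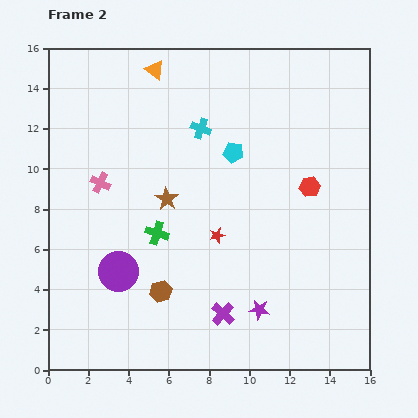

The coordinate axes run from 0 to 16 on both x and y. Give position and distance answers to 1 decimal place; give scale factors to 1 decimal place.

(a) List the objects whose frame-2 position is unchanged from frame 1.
the green cross, the orange triangle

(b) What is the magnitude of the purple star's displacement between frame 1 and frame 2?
2.5

The purple star moved from (13.0, 3.2) to (10.5, 3.0), a distance of √(2.5² + 0.2²) ≈ 2.5.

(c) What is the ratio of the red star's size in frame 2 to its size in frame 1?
0.7×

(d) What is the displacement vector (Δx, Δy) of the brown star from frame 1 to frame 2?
(4.7, 4.3)

The brown star was at (1.2, 4.2) in frame 1 and (5.9, 8.5) in frame 2.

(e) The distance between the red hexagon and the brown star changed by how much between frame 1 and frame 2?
-4.7

Distance in frame 1: 11.8. Distance in frame 2: 7.1.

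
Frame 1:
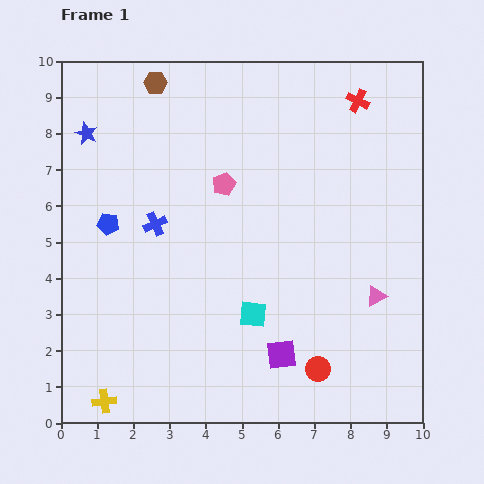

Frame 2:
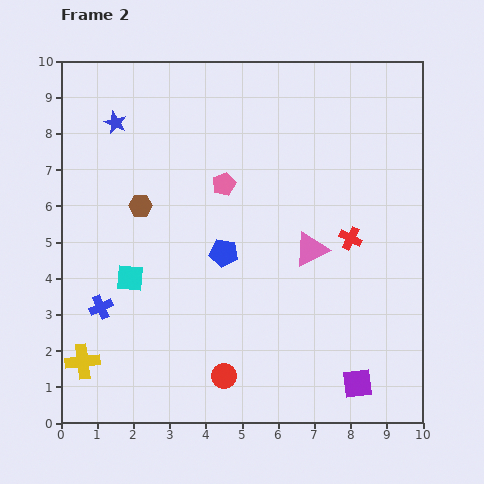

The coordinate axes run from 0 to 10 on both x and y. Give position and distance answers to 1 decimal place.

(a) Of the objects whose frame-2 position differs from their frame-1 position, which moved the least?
the blue star

(moved 0.9)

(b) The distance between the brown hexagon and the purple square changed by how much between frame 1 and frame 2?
-0.6

Distance in frame 1: 8.3. Distance in frame 2: 7.7.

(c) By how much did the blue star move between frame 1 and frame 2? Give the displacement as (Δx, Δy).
(0.8, 0.3)

The blue star was at (0.7, 8.0) in frame 1 and (1.5, 8.3) in frame 2.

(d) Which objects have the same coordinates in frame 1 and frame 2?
the pink pentagon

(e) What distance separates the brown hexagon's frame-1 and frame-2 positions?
3.4

The brown hexagon moved from (2.6, 9.4) to (2.2, 6.0), a distance of √(0.4² + 3.4²) ≈ 3.4.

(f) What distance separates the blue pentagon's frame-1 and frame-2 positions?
3.3

The blue pentagon moved from (1.3, 5.5) to (4.5, 4.7), a distance of √(3.2² + 0.8²) ≈ 3.3.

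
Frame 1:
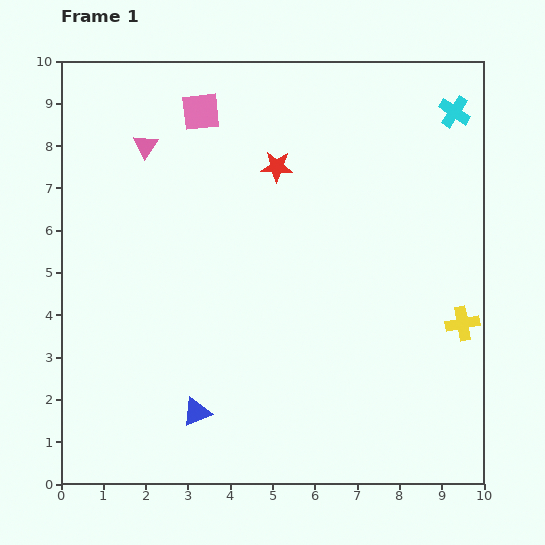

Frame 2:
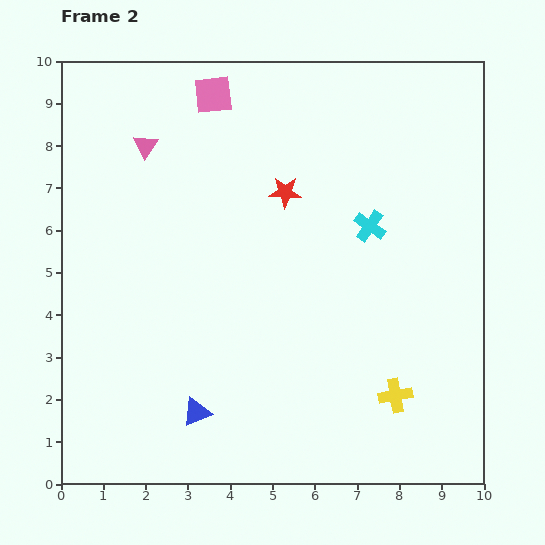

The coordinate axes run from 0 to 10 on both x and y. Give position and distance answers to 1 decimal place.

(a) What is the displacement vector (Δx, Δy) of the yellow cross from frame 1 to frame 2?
(-1.6, -1.7)

The yellow cross was at (9.5, 3.8) in frame 1 and (7.9, 2.1) in frame 2.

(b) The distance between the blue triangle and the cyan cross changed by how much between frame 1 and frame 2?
-3.4

Distance in frame 1: 9.4. Distance in frame 2: 6.0.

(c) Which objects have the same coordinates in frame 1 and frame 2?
the blue triangle, the pink triangle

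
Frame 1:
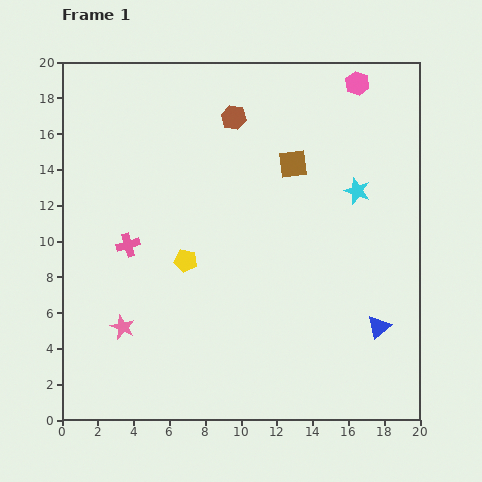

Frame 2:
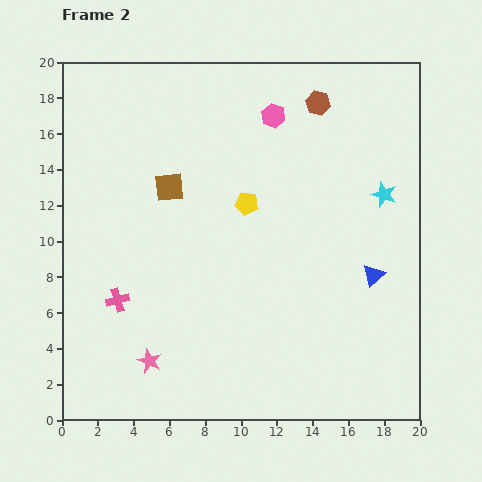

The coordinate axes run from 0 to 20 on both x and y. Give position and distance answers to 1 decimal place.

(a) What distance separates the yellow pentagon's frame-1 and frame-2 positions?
4.7

The yellow pentagon moved from (6.9, 8.9) to (10.3, 12.1), a distance of √(3.4² + 3.2²) ≈ 4.7.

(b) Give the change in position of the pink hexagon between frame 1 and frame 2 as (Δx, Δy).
(-4.7, -1.8)

The pink hexagon was at (16.5, 18.8) in frame 1 and (11.8, 17.0) in frame 2.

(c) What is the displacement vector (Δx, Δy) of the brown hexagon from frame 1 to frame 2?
(4.7, 0.8)

The brown hexagon was at (9.6, 16.9) in frame 1 and (14.3, 17.7) in frame 2.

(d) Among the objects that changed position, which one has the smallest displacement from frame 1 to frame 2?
the cyan star

(moved 1.5)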